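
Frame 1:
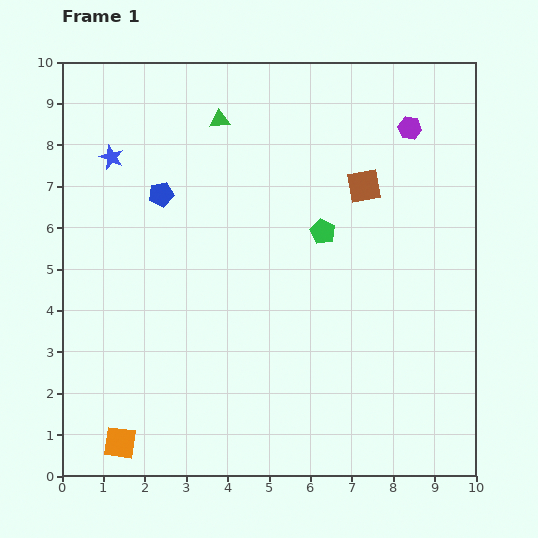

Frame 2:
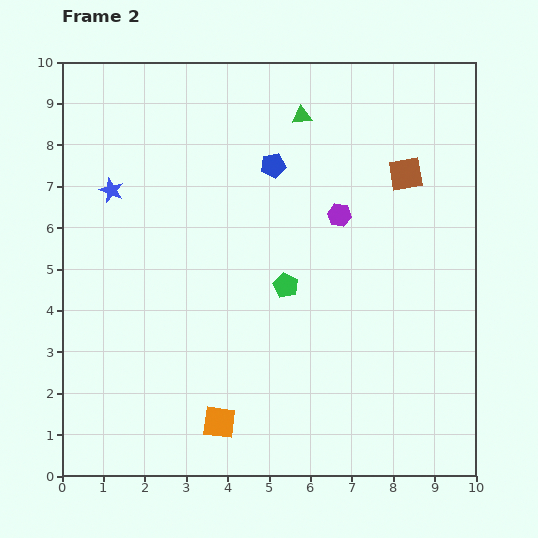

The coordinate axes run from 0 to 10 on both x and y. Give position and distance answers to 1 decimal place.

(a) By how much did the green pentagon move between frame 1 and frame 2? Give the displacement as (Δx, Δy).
(-0.9, -1.3)

The green pentagon was at (6.3, 5.9) in frame 1 and (5.4, 4.6) in frame 2.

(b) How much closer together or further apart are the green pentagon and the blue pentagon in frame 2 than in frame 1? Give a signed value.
-1.1

Distance in frame 1: 4.0. Distance in frame 2: 2.9.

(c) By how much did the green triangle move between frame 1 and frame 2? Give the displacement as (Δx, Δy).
(2.0, 0.1)

The green triangle was at (3.8, 8.6) in frame 1 and (5.8, 8.7) in frame 2.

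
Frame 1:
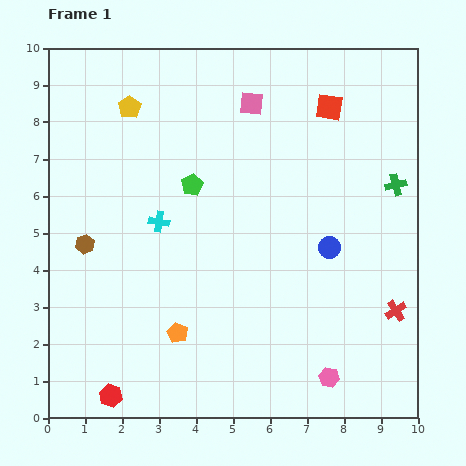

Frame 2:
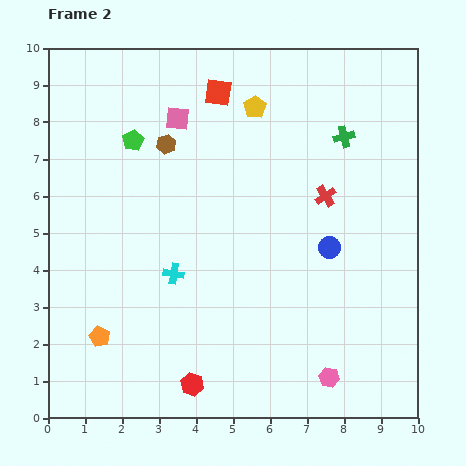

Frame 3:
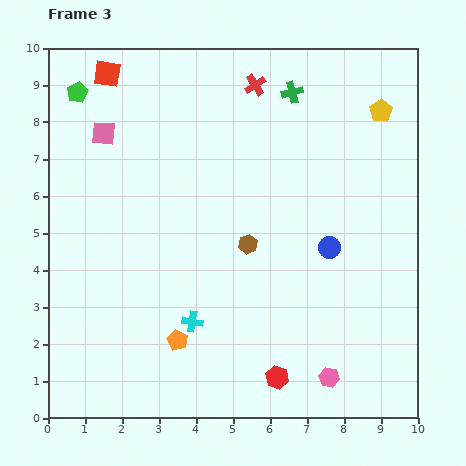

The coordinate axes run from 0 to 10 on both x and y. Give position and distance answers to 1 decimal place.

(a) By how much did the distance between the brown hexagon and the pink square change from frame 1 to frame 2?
-5.1

Distance in frame 1: 5.9. Distance in frame 2: 0.8.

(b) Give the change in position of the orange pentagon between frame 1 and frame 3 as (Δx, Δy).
(0.0, -0.2)

The orange pentagon was at (3.5, 2.3) in frame 1 and (3.5, 2.1) in frame 3.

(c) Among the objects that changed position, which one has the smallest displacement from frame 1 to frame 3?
the orange pentagon

(moved 0.2)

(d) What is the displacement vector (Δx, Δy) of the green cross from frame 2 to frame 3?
(-1.4, 1.2)

The green cross was at (8.0, 7.6) in frame 2 and (6.6, 8.8) in frame 3.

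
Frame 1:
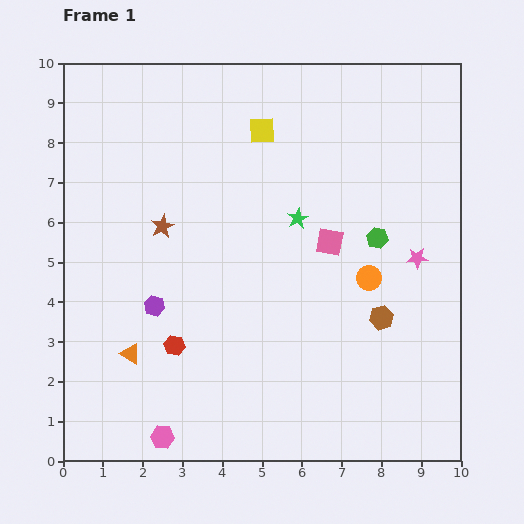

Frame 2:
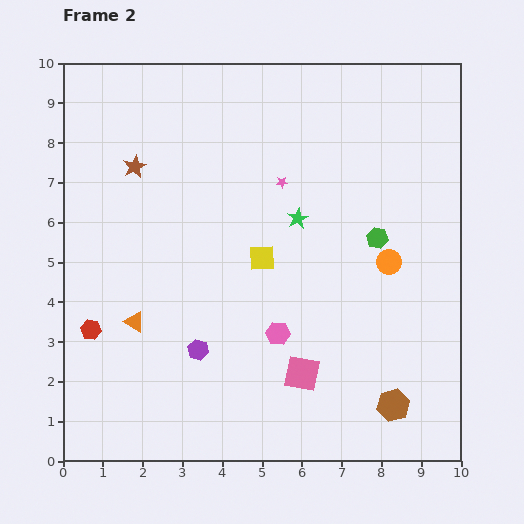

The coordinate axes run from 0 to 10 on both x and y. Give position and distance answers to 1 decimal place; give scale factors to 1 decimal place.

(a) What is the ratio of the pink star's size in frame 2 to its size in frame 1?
0.6×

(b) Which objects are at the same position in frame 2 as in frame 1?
the green star, the green hexagon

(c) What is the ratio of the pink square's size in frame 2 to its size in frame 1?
1.3×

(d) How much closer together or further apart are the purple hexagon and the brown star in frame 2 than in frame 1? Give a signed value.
+2.9

Distance in frame 1: 2.0. Distance in frame 2: 4.9.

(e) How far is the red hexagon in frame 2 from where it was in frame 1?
2.1

The red hexagon moved from (2.8, 2.9) to (0.7, 3.3), a distance of √(2.1² + 0.4²) ≈ 2.1.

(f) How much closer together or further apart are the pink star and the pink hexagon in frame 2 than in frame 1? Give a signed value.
-4.0

Distance in frame 1: 7.8. Distance in frame 2: 3.8.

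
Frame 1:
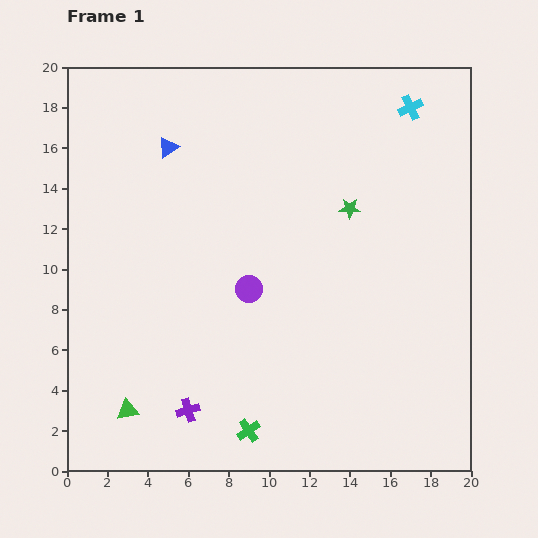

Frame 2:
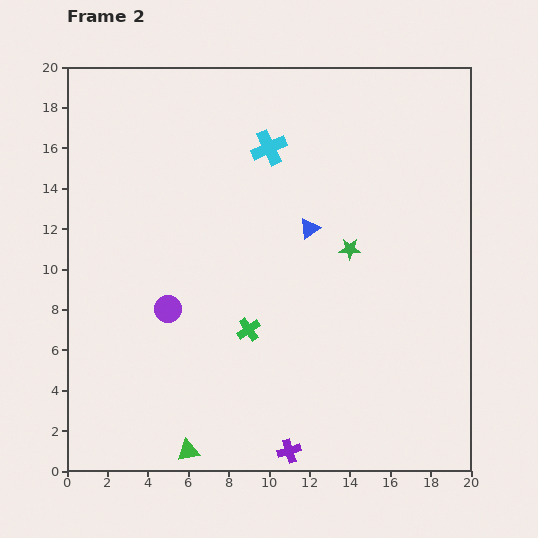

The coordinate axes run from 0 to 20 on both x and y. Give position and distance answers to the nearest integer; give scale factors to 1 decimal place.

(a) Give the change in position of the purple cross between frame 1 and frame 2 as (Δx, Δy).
(5, -2)

The purple cross was at (6, 3) in frame 1 and (11, 1) in frame 2.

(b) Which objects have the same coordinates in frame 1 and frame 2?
none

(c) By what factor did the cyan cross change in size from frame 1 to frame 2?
1.4×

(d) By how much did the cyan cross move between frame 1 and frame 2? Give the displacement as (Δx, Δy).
(-7, -2)

The cyan cross was at (17, 18) in frame 1 and (10, 16) in frame 2.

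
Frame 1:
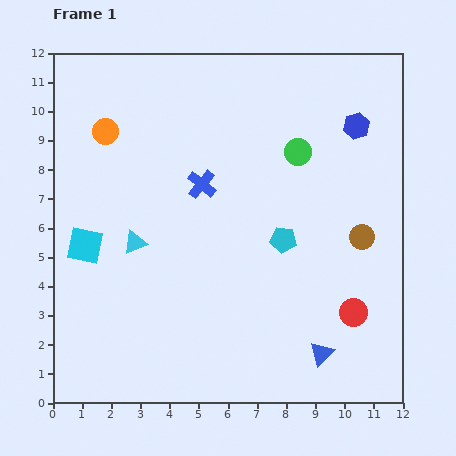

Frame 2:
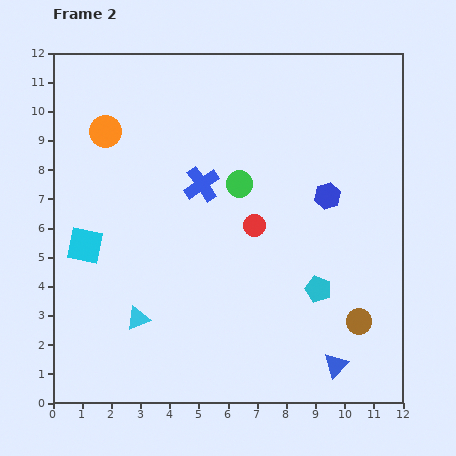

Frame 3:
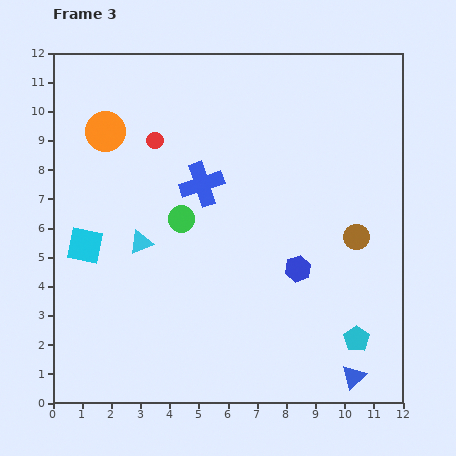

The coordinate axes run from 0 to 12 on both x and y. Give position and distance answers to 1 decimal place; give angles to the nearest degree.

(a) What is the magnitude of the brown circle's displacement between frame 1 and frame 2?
2.9

The brown circle moved from (10.6, 5.7) to (10.5, 2.8), a distance of √(0.1² + 2.9²) ≈ 2.9.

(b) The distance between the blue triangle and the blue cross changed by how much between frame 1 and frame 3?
+1.3

Distance in frame 1: 7.1. Distance in frame 3: 8.4.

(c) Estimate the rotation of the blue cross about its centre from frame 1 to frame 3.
33° clockwise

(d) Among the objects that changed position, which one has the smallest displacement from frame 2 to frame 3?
the blue triangle

(moved 0.7)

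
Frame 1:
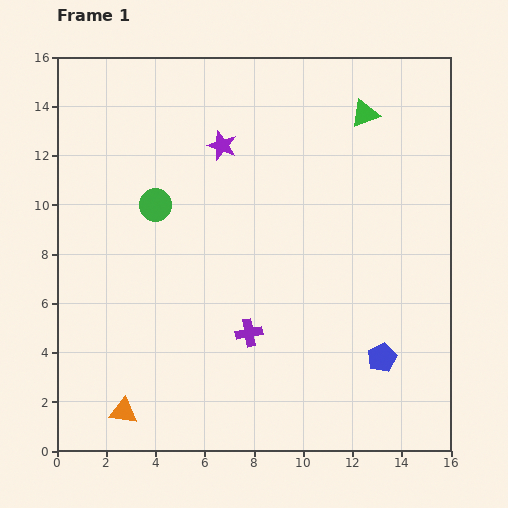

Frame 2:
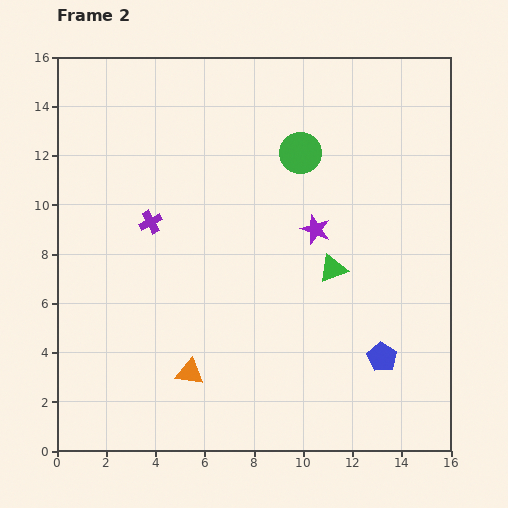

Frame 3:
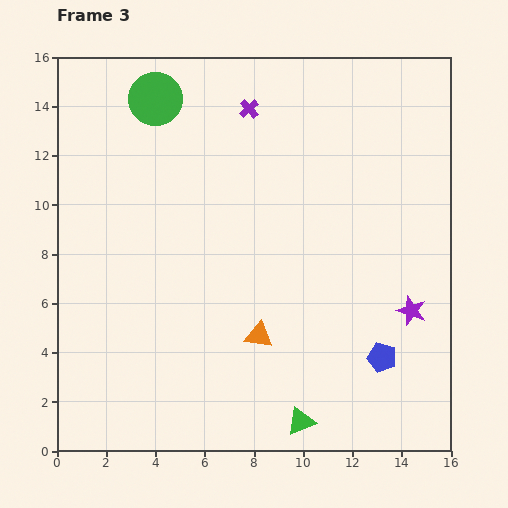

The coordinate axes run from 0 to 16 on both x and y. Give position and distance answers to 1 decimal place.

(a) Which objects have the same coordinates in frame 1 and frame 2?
the blue pentagon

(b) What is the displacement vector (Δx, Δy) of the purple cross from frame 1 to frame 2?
(-4.0, 4.5)

The purple cross was at (7.8, 4.8) in frame 1 and (3.8, 9.3) in frame 2.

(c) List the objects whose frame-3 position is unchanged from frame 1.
the blue pentagon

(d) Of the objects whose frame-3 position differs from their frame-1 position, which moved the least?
the green circle

(moved 4.3)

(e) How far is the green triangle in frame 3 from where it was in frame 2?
6.3

The green triangle moved from (11.2, 7.4) to (9.9, 1.2), a distance of √(1.3² + 6.2²) ≈ 6.3.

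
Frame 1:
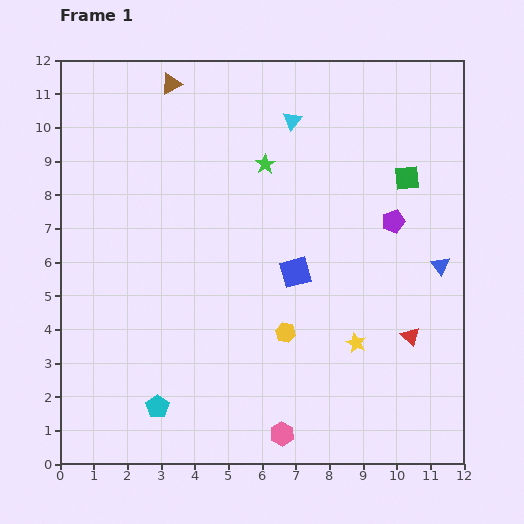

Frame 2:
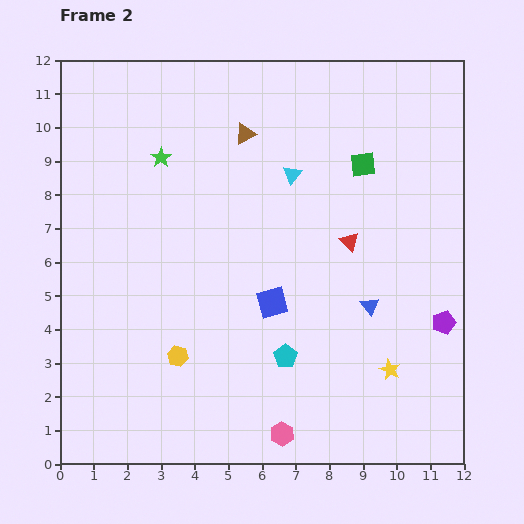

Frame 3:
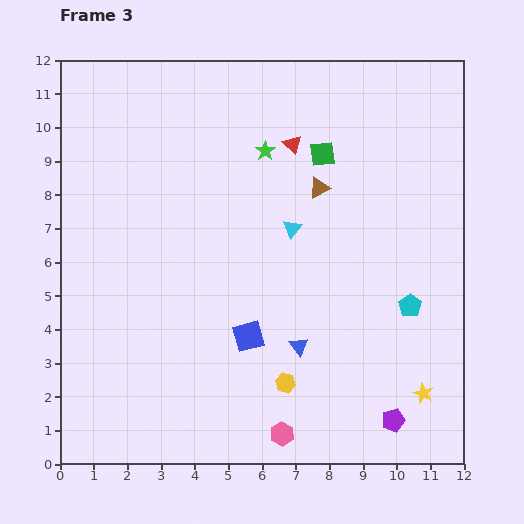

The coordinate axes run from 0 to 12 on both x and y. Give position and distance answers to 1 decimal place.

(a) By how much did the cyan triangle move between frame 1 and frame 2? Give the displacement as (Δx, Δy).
(0.0, -1.6)

The cyan triangle was at (6.9, 10.2) in frame 1 and (6.9, 8.6) in frame 2.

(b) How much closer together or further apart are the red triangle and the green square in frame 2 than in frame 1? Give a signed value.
-2.4

Distance in frame 1: 4.7. Distance in frame 2: 2.3.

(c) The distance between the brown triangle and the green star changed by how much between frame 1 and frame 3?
-1.8

Distance in frame 1: 3.7. Distance in frame 3: 1.9.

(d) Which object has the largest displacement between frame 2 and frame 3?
the cyan pentagon

(moved 4.0; next 3.4)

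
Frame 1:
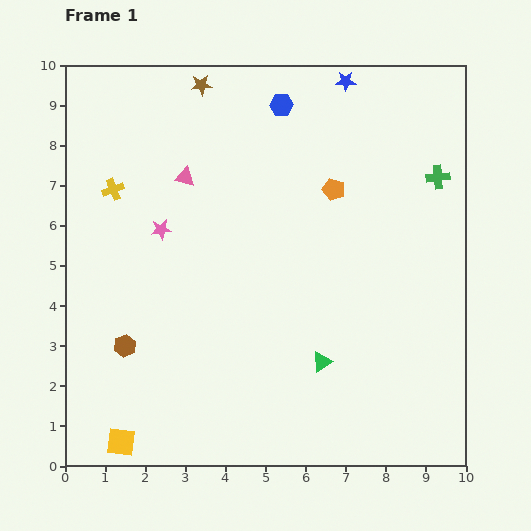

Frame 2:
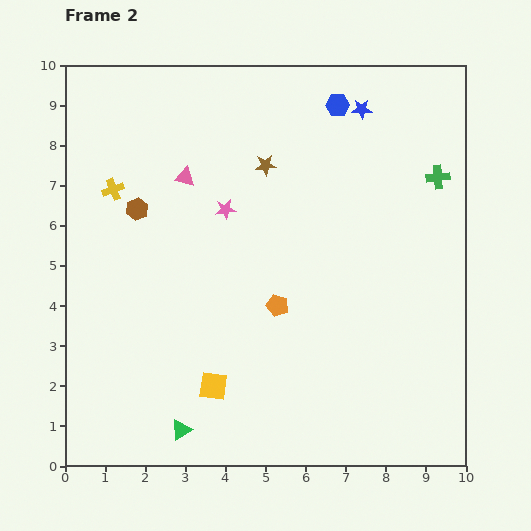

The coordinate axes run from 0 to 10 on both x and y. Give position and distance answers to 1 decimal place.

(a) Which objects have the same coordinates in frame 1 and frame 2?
the pink triangle, the yellow cross, the green cross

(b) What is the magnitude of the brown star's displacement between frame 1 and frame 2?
2.6

The brown star moved from (3.4, 9.5) to (5.0, 7.5), a distance of √(1.6² + 2.0²) ≈ 2.6.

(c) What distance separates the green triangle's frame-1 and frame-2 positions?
3.9

The green triangle moved from (6.4, 2.6) to (2.9, 0.9), a distance of √(3.5² + 1.7²) ≈ 3.9.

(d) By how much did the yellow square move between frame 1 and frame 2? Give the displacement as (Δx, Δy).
(2.3, 1.4)

The yellow square was at (1.4, 0.6) in frame 1 and (3.7, 2.0) in frame 2.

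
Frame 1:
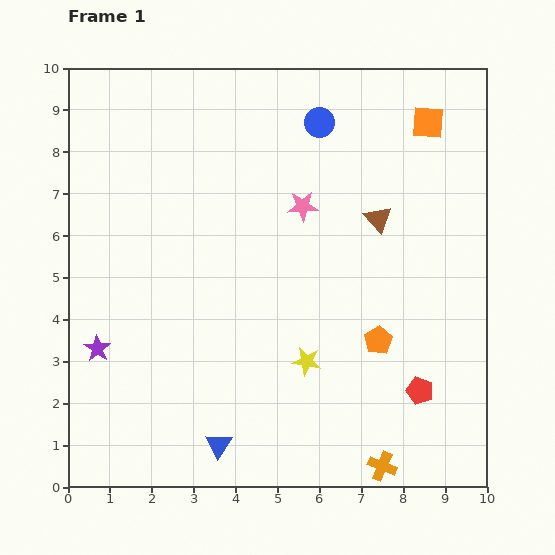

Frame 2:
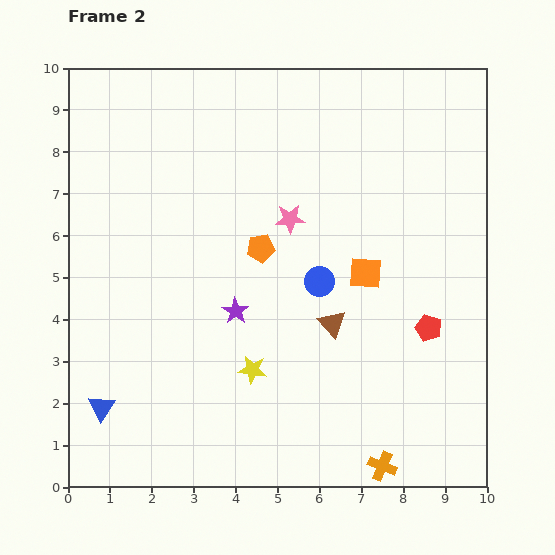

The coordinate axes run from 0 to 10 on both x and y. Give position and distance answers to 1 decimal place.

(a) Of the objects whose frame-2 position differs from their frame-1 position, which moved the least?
the pink star

(moved 0.4)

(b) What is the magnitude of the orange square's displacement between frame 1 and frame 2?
3.9

The orange square moved from (8.6, 8.7) to (7.1, 5.1), a distance of √(1.5² + 3.6²) ≈ 3.9.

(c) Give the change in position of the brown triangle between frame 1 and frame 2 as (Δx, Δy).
(-1.1, -2.5)

The brown triangle was at (7.4, 6.4) in frame 1 and (6.3, 3.9) in frame 2.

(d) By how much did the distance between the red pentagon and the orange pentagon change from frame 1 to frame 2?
+2.8

Distance in frame 1: 1.6. Distance in frame 2: 4.4.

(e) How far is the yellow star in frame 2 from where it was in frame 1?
1.3

The yellow star moved from (5.7, 3.0) to (4.4, 2.8), a distance of √(1.3² + 0.2²) ≈ 1.3.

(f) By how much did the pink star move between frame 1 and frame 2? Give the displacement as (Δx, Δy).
(-0.3, -0.3)

The pink star was at (5.6, 6.7) in frame 1 and (5.3, 6.4) in frame 2.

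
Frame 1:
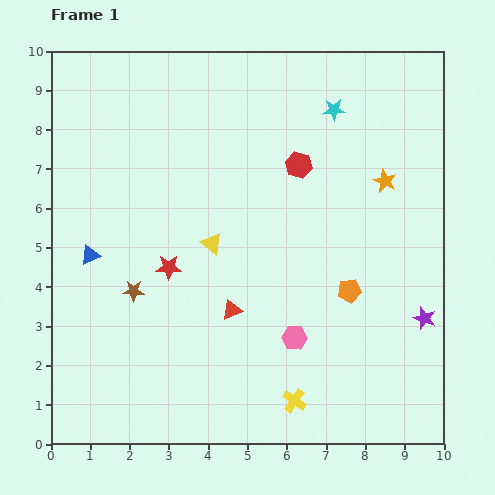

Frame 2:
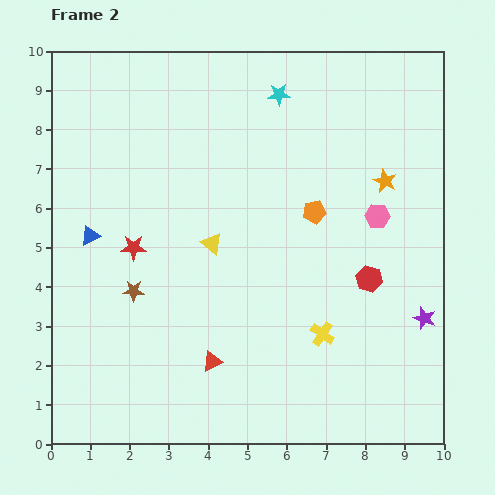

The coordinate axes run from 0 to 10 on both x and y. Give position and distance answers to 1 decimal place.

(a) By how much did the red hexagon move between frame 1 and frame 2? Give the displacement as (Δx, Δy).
(1.8, -2.9)

The red hexagon was at (6.3, 7.1) in frame 1 and (8.1, 4.2) in frame 2.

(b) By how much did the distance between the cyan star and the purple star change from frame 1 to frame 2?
+1.0

Distance in frame 1: 5.8. Distance in frame 2: 6.8.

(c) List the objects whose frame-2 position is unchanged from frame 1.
the purple star, the brown star, the orange star, the yellow triangle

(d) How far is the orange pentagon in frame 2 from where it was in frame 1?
2.2

The orange pentagon moved from (7.6, 3.9) to (6.7, 5.9), a distance of √(0.9² + 2.0²) ≈ 2.2.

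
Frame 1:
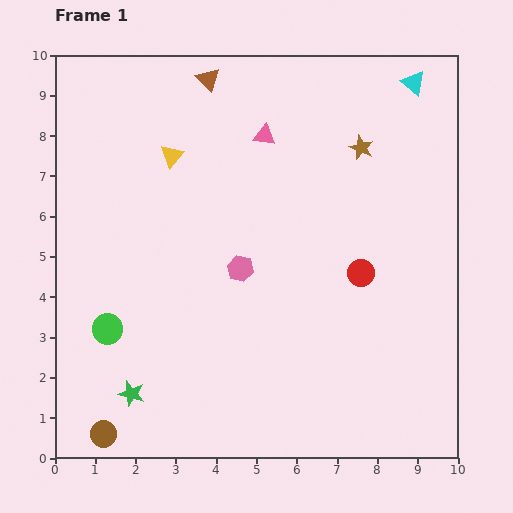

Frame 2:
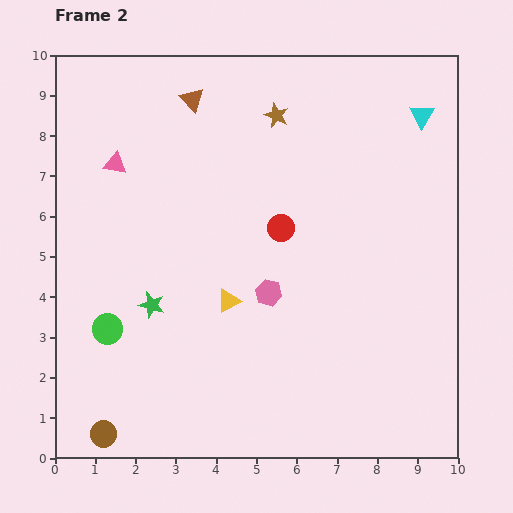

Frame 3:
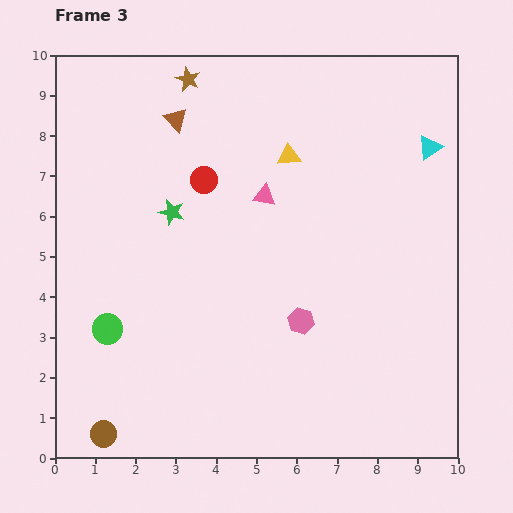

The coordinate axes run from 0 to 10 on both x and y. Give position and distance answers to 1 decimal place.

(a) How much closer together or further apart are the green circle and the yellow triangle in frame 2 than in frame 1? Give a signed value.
-1.5

Distance in frame 1: 4.6. Distance in frame 2: 3.1.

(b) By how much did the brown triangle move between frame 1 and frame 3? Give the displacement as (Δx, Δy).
(-0.8, -1.0)

The brown triangle was at (3.8, 9.4) in frame 1 and (3.0, 8.4) in frame 3.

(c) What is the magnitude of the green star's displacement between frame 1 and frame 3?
4.6

The green star moved from (1.9, 1.6) to (2.9, 6.1), a distance of √(1.0² + 4.5²) ≈ 4.6.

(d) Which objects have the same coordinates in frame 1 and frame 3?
the brown circle, the green circle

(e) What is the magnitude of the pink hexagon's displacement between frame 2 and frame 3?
1.1

The pink hexagon moved from (5.3, 4.1) to (6.1, 3.4), a distance of √(0.8² + 0.7²) ≈ 1.1.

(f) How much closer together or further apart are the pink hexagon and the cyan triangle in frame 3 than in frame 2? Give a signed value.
-0.4

Distance in frame 2: 5.8. Distance in frame 3: 5.4.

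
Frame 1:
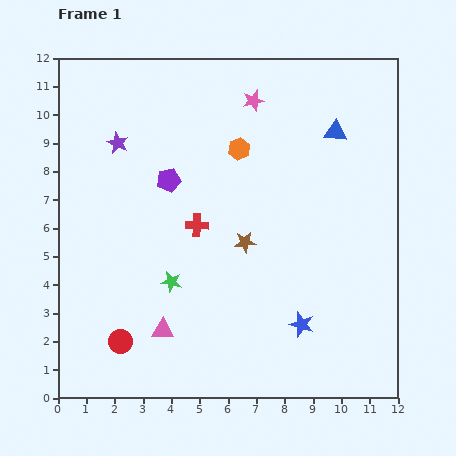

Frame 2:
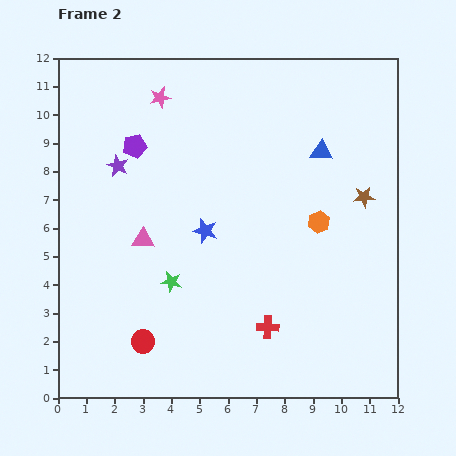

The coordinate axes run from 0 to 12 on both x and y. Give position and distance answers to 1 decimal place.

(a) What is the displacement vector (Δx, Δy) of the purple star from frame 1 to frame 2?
(0.0, -0.8)

The purple star was at (2.1, 9.0) in frame 1 and (2.1, 8.2) in frame 2.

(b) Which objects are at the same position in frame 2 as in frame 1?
the green star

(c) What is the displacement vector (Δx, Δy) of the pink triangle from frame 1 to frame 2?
(-0.7, 3.2)

The pink triangle was at (3.7, 2.4) in frame 1 and (3.0, 5.6) in frame 2.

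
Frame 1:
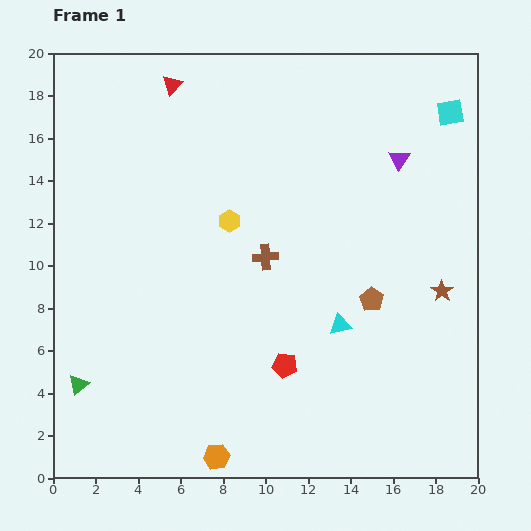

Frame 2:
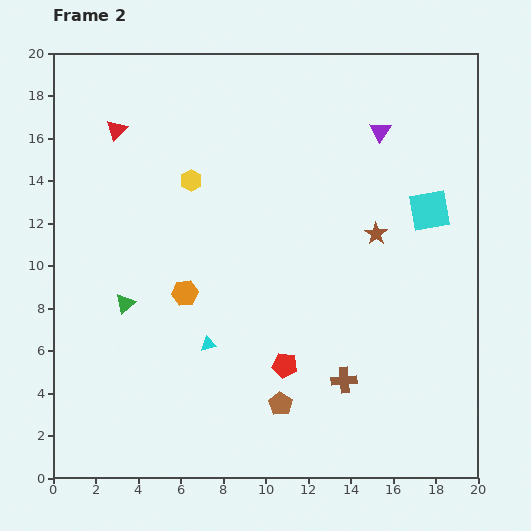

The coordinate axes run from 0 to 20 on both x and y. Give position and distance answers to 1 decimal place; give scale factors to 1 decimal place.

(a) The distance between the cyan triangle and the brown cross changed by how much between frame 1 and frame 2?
+1.9

Distance in frame 1: 4.7. Distance in frame 2: 6.6.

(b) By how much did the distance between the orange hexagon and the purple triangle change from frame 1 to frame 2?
-4.5

Distance in frame 1: 16.4. Distance in frame 2: 11.9.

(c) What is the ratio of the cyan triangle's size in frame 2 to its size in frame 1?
0.7×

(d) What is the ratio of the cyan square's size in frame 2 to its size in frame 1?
1.5×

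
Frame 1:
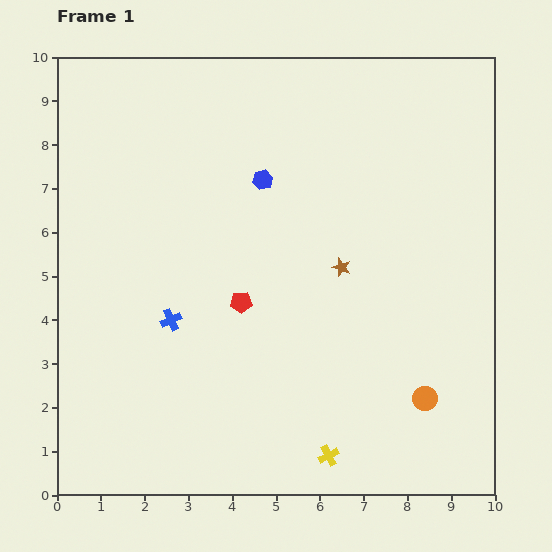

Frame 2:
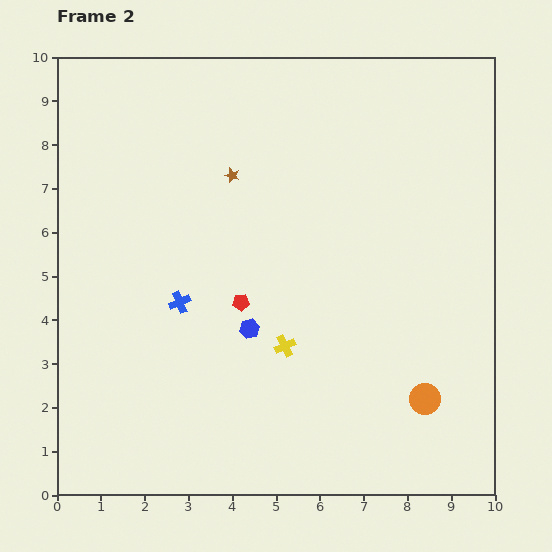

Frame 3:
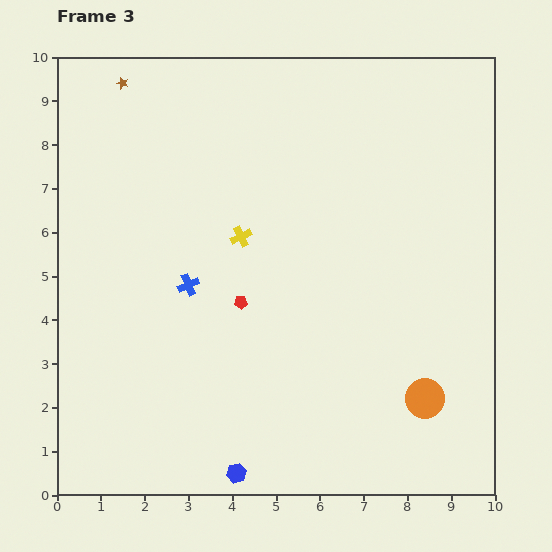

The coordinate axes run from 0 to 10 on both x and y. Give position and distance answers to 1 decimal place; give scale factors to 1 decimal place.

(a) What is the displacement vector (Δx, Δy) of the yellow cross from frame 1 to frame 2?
(-1.0, 2.5)

The yellow cross was at (6.2, 0.9) in frame 1 and (5.2, 3.4) in frame 2.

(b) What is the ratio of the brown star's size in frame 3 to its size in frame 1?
0.6×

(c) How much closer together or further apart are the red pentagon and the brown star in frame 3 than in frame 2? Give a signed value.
+2.8

Distance in frame 2: 2.9. Distance in frame 3: 5.7.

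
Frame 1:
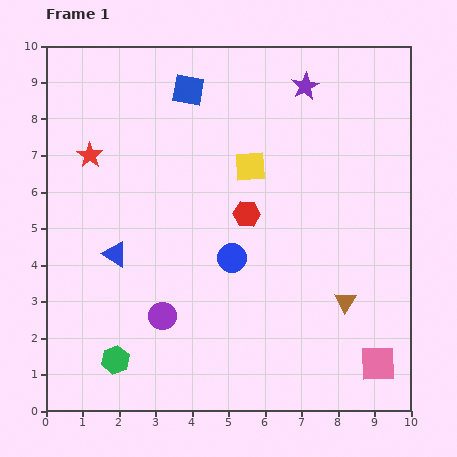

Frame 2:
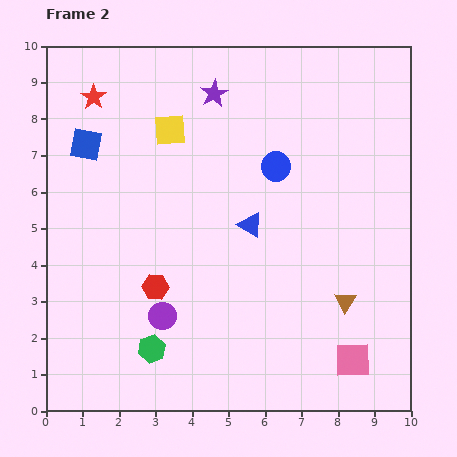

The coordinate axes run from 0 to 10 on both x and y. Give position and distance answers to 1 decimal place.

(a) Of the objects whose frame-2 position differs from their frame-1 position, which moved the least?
the pink square

(moved 0.7)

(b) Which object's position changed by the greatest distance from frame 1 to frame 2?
the blue triangle

(moved 3.8; next 3.2)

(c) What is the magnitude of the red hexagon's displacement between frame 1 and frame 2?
3.2

The red hexagon moved from (5.5, 5.4) to (3.0, 3.4), a distance of √(2.5² + 2.0²) ≈ 3.2.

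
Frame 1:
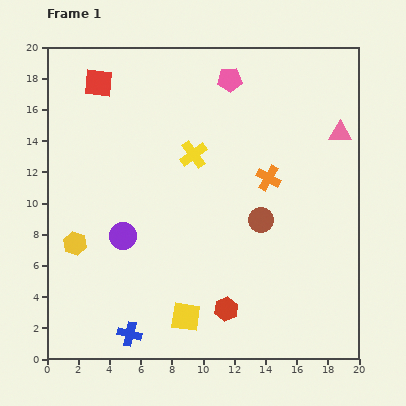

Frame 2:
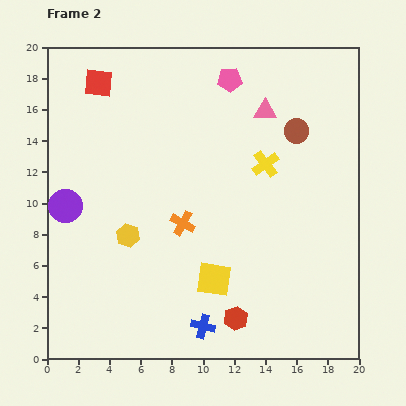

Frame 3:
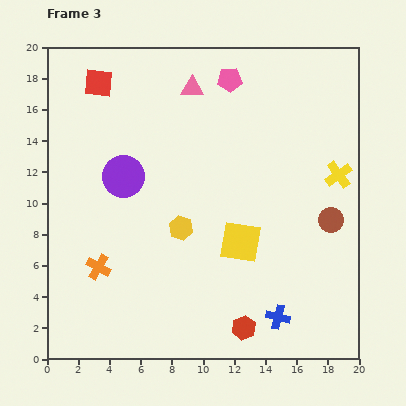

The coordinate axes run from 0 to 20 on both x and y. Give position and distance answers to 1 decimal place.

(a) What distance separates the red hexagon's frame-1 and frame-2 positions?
0.8

The red hexagon moved from (11.5, 3.2) to (12.1, 2.6), a distance of √(0.6² + 0.6²) ≈ 0.8.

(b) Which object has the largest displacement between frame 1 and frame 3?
the orange cross

(moved 12.3; next 9.9)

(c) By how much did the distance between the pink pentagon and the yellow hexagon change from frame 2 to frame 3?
-1.9

Distance in frame 2: 11.9. Distance in frame 3: 10.0.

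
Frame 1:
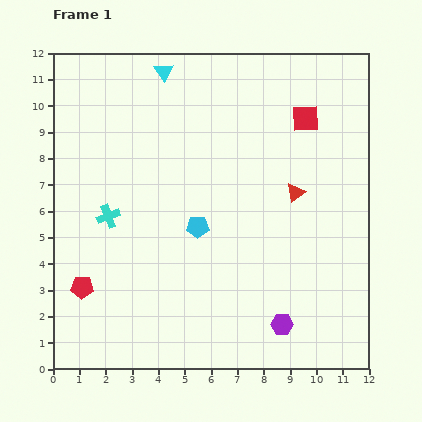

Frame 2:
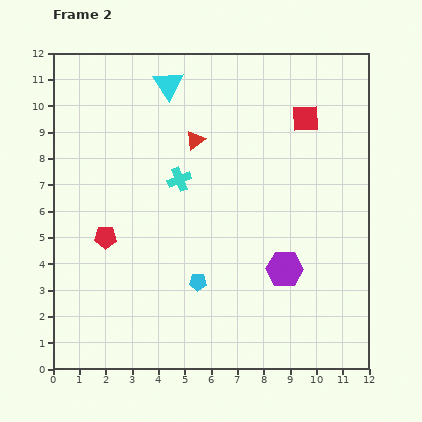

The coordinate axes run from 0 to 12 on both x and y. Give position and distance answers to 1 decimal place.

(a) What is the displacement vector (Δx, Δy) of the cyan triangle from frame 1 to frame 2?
(0.2, -0.5)

The cyan triangle was at (4.2, 11.3) in frame 1 and (4.4, 10.8) in frame 2.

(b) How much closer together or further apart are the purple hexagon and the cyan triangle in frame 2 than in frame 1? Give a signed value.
-2.3

Distance in frame 1: 10.6. Distance in frame 2: 8.3.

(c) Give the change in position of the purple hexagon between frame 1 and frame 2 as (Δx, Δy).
(0.1, 2.1)

The purple hexagon was at (8.7, 1.7) in frame 1 and (8.8, 3.8) in frame 2.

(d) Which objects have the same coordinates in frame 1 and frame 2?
the red square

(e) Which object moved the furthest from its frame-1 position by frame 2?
the red triangle

(moved 4.3; next 3.0)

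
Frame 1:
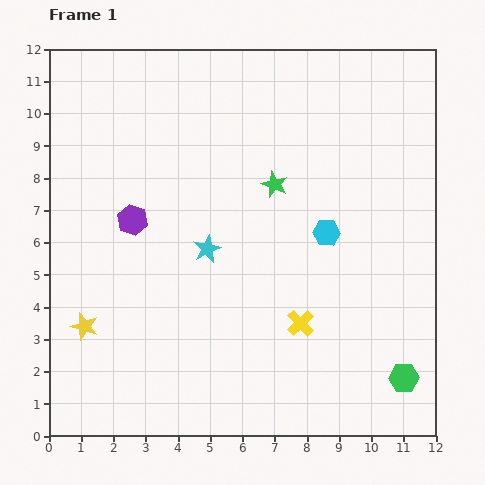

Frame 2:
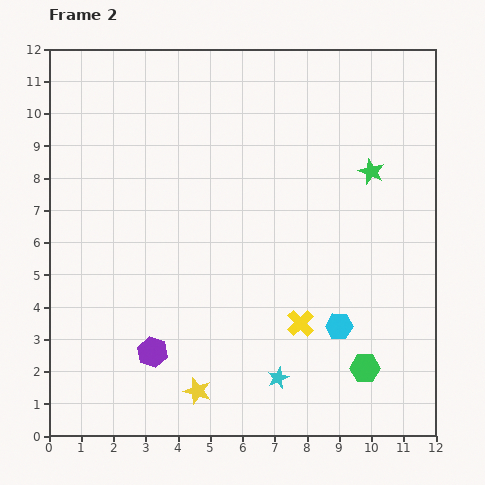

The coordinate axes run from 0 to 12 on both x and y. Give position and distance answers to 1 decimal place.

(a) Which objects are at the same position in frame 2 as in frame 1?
the yellow cross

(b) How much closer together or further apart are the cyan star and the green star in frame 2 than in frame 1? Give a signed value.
+4.1

Distance in frame 1: 2.9. Distance in frame 2: 7.0.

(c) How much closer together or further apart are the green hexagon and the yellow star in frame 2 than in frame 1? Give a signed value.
-4.8

Distance in frame 1: 10.0. Distance in frame 2: 5.2.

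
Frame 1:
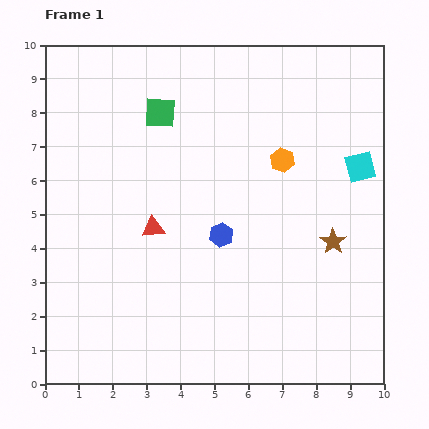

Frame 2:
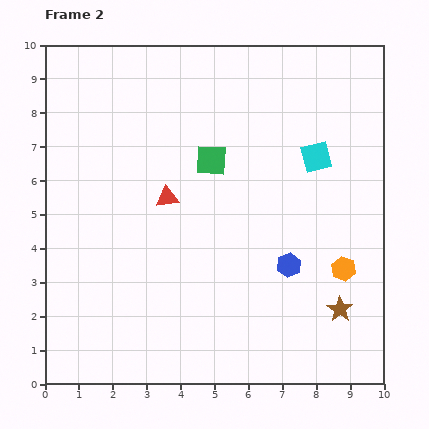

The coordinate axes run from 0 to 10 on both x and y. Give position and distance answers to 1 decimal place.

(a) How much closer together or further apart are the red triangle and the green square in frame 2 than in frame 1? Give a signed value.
-1.7

Distance in frame 1: 3.4. Distance in frame 2: 1.7.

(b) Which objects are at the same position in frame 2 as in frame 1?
none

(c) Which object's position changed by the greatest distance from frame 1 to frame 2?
the orange hexagon

(moved 3.7; next 2.2)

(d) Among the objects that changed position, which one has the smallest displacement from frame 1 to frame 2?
the red triangle

(moved 1.0)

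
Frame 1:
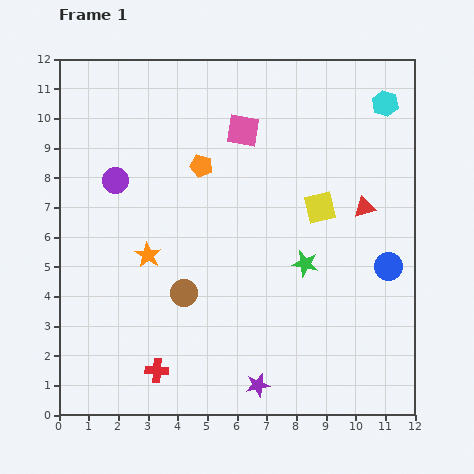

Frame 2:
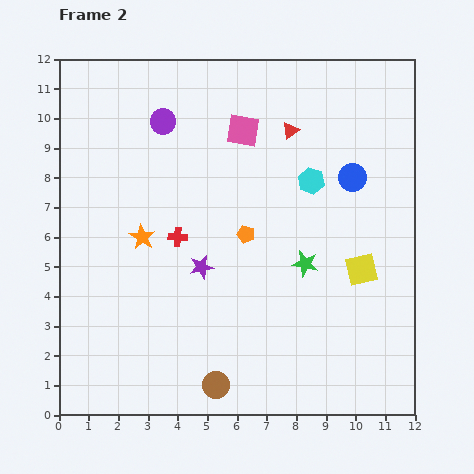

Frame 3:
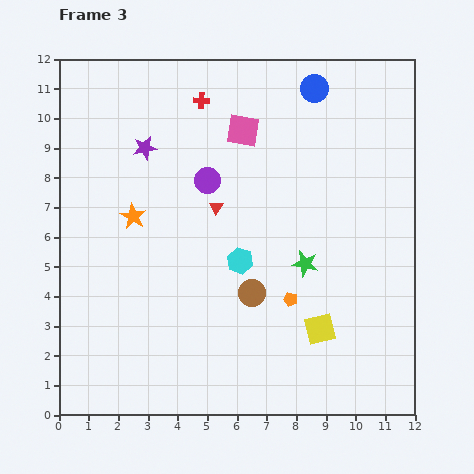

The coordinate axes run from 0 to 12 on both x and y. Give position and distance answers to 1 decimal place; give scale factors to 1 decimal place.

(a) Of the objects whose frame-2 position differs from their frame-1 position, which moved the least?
the orange star

(moved 0.6)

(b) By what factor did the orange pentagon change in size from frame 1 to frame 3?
0.6×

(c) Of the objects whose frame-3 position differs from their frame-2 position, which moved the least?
the orange star

(moved 0.8)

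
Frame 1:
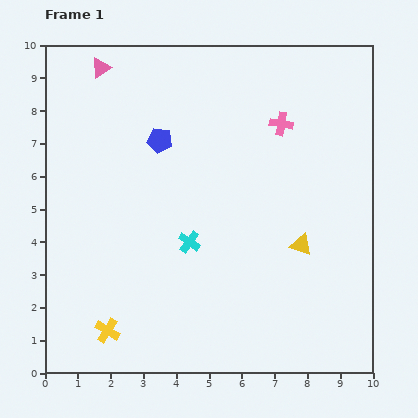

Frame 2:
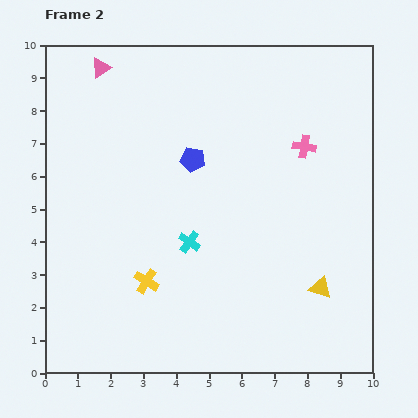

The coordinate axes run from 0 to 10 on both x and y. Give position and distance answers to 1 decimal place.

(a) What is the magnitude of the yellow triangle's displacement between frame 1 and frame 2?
1.4

The yellow triangle moved from (7.8, 3.9) to (8.4, 2.6), a distance of √(0.6² + 1.3²) ≈ 1.4.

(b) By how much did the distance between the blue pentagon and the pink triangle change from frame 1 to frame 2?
+1.2

Distance in frame 1: 2.8. Distance in frame 2: 4.0.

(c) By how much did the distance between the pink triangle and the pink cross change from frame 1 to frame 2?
+0.8

Distance in frame 1: 5.8. Distance in frame 2: 6.6.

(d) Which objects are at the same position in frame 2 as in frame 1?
the cyan cross, the pink triangle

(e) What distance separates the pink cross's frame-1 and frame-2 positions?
1.0

The pink cross moved from (7.2, 7.6) to (7.9, 6.9), a distance of √(0.7² + 0.7²) ≈ 1.0.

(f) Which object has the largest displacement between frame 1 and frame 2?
the yellow cross

(moved 1.9; next 1.4)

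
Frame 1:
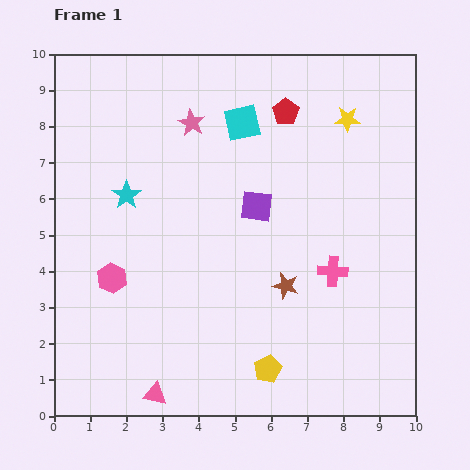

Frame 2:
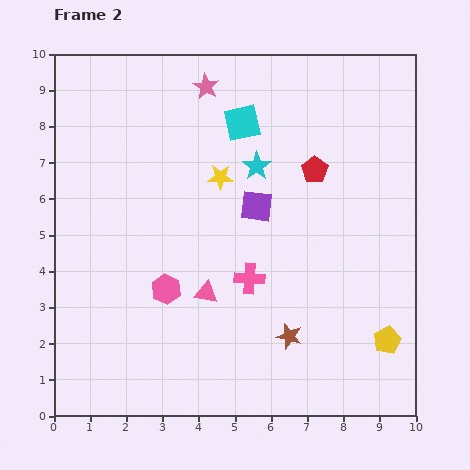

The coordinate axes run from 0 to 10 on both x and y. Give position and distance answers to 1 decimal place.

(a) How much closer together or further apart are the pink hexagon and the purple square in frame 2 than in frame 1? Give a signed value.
-1.1

Distance in frame 1: 4.5. Distance in frame 2: 3.4.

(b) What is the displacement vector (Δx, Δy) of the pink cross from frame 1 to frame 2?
(-2.3, -0.2)

The pink cross was at (7.7, 4.0) in frame 1 and (5.4, 3.8) in frame 2.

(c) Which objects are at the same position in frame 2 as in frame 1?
the cyan square, the purple square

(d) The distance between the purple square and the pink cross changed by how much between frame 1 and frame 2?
-0.8

Distance in frame 1: 2.8. Distance in frame 2: 2.0.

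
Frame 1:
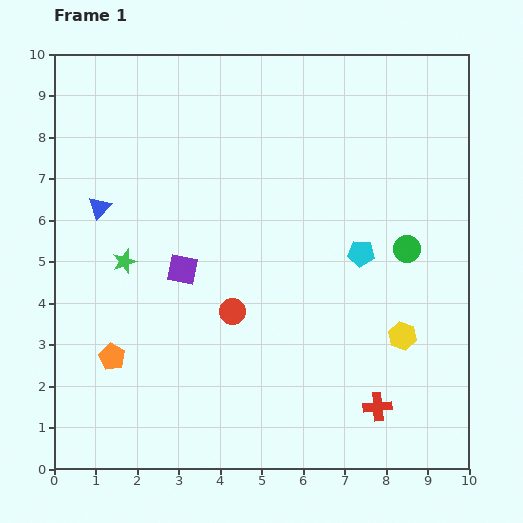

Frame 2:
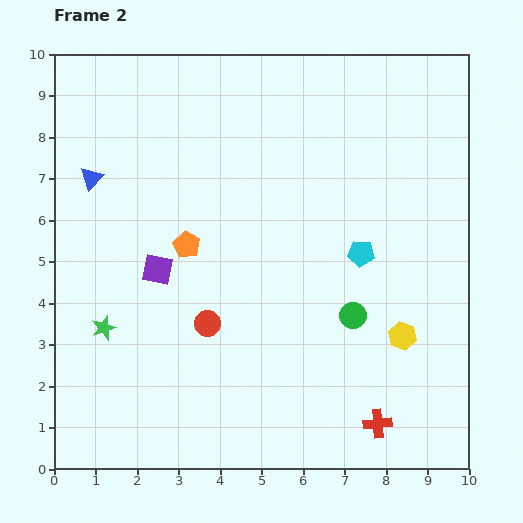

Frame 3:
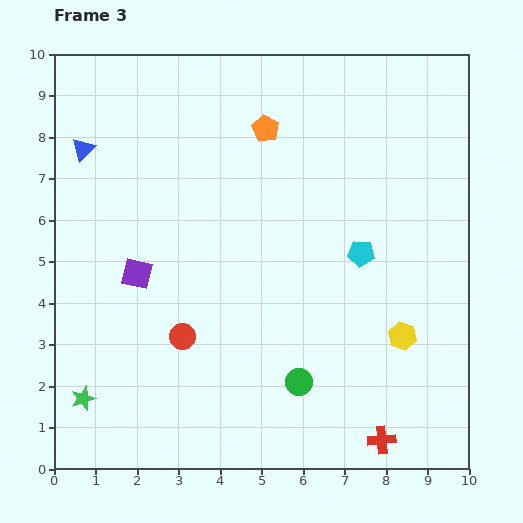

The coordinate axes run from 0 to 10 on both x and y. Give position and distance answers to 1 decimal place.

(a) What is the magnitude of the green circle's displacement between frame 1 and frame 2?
2.1

The green circle moved from (8.5, 5.3) to (7.2, 3.7), a distance of √(1.3² + 1.6²) ≈ 2.1.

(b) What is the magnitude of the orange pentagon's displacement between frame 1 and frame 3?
6.6

The orange pentagon moved from (1.4, 2.7) to (5.1, 8.2), a distance of √(3.7² + 5.5²) ≈ 6.6.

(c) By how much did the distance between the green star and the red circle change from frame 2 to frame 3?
+0.3

Distance in frame 2: 2.5. Distance in frame 3: 2.8.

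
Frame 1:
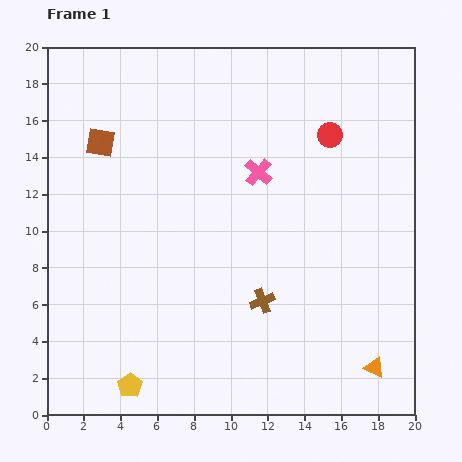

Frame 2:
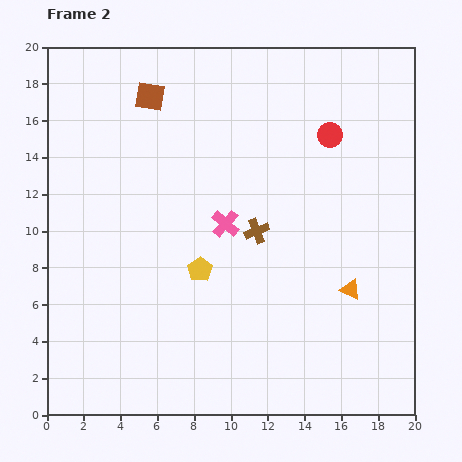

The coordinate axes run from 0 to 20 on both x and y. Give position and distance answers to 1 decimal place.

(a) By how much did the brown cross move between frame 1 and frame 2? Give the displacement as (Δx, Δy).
(-0.3, 3.8)

The brown cross was at (11.7, 6.2) in frame 1 and (11.4, 10.0) in frame 2.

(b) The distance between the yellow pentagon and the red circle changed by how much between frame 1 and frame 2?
-7.2

Distance in frame 1: 17.4. Distance in frame 2: 10.2.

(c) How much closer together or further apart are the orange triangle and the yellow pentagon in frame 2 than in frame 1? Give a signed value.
-5.0

Distance in frame 1: 13.3. Distance in frame 2: 8.3.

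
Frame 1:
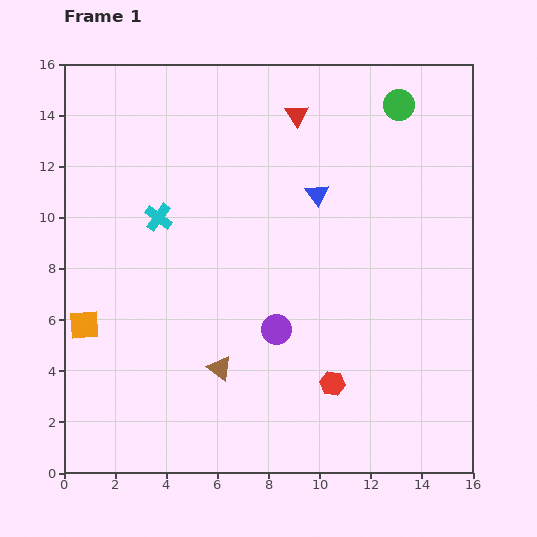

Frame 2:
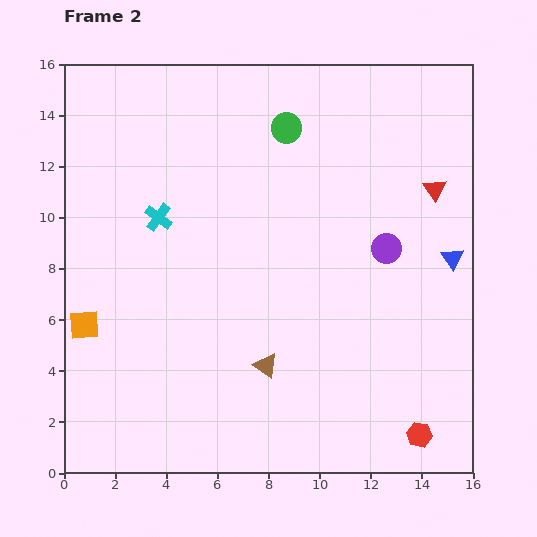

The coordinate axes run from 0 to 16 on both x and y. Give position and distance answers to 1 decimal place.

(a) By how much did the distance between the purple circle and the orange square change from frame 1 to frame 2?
+4.7

Distance in frame 1: 7.5. Distance in frame 2: 12.2.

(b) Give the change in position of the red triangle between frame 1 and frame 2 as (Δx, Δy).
(5.4, -2.9)

The red triangle was at (9.1, 14.0) in frame 1 and (14.5, 11.1) in frame 2.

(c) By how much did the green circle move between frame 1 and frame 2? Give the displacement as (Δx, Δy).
(-4.4, -0.9)

The green circle was at (13.1, 14.4) in frame 1 and (8.7, 13.5) in frame 2.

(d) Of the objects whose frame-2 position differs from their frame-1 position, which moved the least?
the brown triangle

(moved 1.8)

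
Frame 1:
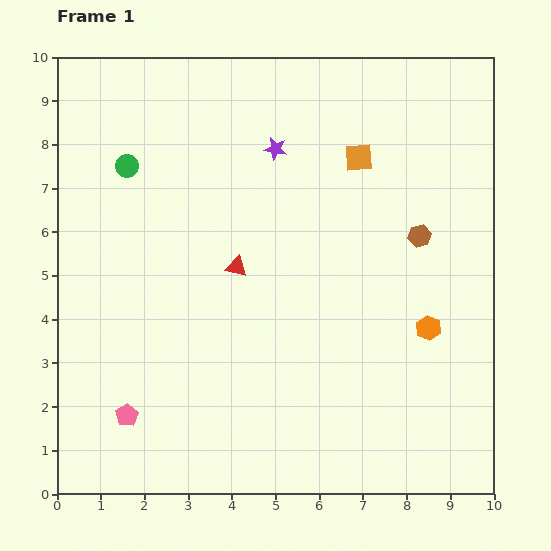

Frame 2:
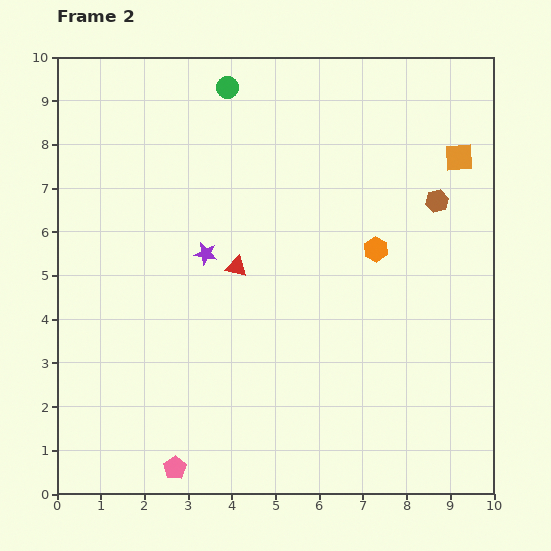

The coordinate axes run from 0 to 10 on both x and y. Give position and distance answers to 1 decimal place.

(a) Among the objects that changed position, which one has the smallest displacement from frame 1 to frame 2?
the brown hexagon

(moved 0.9)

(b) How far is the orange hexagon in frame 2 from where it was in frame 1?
2.2

The orange hexagon moved from (8.5, 3.8) to (7.3, 5.6), a distance of √(1.2² + 1.8²) ≈ 2.2.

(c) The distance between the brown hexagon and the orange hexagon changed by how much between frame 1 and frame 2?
-0.3

Distance in frame 1: 2.1. Distance in frame 2: 1.8.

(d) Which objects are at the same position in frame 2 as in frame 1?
the red triangle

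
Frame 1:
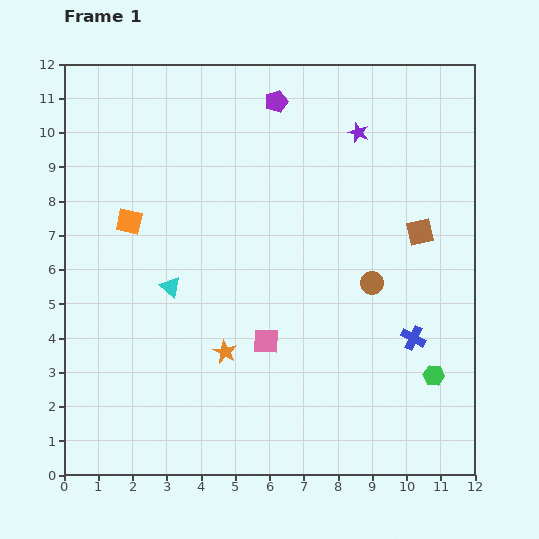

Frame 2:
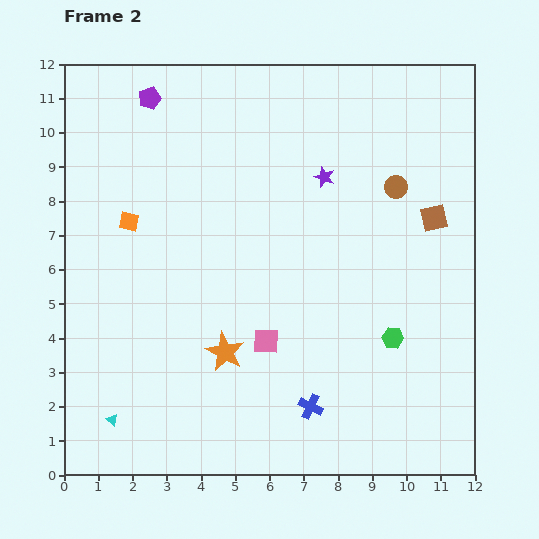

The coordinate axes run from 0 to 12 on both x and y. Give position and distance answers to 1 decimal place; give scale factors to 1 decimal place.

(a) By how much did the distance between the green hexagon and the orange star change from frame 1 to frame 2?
-1.2

Distance in frame 1: 6.1. Distance in frame 2: 4.9.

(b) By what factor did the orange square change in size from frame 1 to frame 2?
0.8×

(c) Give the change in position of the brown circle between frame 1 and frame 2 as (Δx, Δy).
(0.7, 2.8)

The brown circle was at (9.0, 5.6) in frame 1 and (9.7, 8.4) in frame 2.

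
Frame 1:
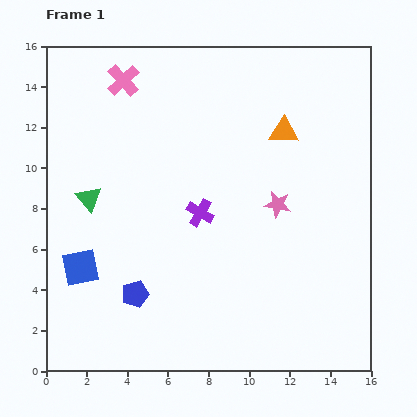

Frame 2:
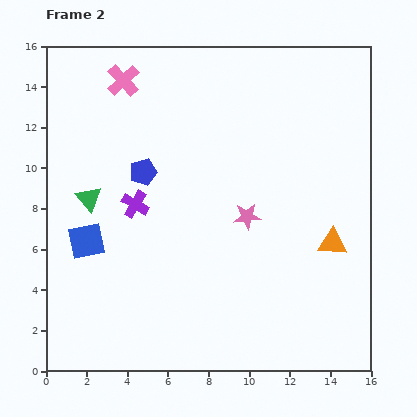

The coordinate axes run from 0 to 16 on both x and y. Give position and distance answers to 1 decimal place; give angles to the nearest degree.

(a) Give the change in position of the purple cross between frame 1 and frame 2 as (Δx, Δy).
(-3.2, 0.4)

The purple cross was at (7.6, 7.8) in frame 1 and (4.4, 8.2) in frame 2.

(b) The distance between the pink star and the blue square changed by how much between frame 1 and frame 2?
-2.2

Distance in frame 1: 10.2. Distance in frame 2: 8.0.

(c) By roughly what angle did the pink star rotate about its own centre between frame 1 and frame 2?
15° counter-clockwise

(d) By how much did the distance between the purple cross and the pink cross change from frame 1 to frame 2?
-1.4

Distance in frame 1: 7.5. Distance in frame 2: 6.1.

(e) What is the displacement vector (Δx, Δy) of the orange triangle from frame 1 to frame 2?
(2.4, -5.5)

The orange triangle was at (11.7, 11.8) in frame 1 and (14.1, 6.3) in frame 2.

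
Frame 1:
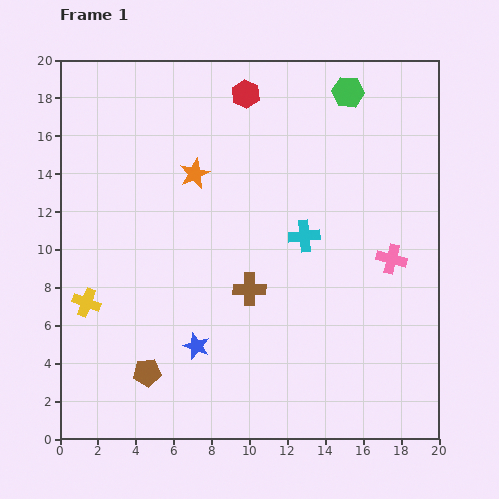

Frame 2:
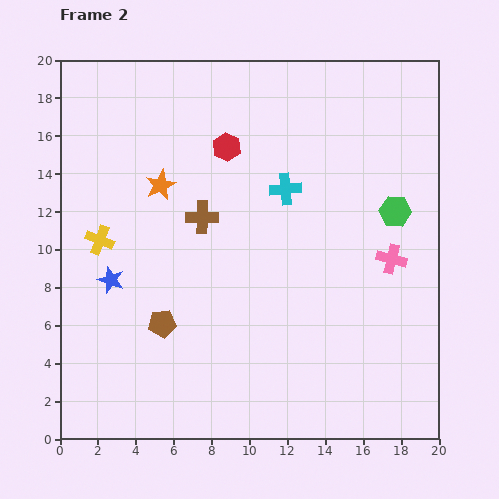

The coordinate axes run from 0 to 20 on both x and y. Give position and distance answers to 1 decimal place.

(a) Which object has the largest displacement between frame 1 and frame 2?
the green hexagon

(moved 6.8; next 5.7)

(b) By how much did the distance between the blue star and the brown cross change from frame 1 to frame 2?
+1.7

Distance in frame 1: 4.1. Distance in frame 2: 5.8.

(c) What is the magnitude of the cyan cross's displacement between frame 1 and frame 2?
2.7

The cyan cross moved from (12.9, 10.7) to (11.9, 13.2), a distance of √(1.0² + 2.5²) ≈ 2.7.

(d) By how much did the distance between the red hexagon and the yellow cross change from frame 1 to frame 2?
-5.5

Distance in frame 1: 13.8. Distance in frame 2: 8.3.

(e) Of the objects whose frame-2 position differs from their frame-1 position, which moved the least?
the orange star

(moved 1.9)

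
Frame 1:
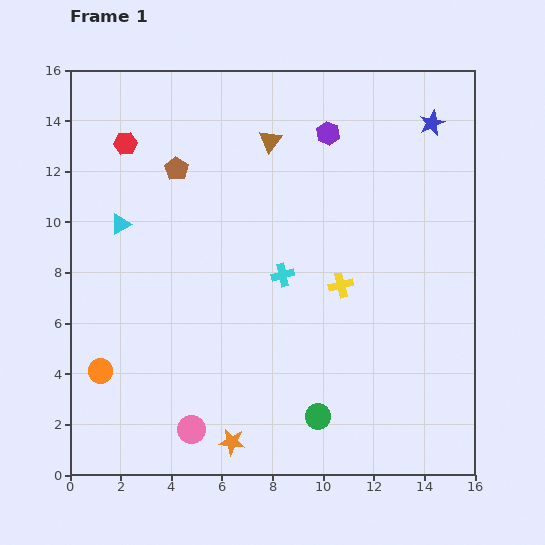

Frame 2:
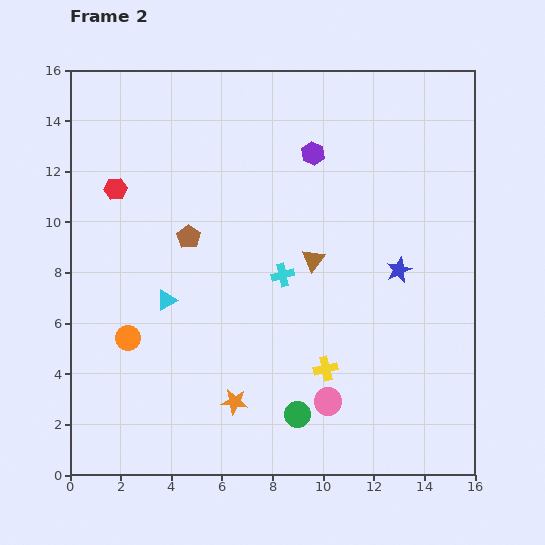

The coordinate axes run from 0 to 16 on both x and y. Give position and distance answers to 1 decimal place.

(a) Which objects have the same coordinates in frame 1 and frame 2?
the cyan cross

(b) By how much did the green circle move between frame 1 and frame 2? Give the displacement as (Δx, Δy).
(-0.8, 0.1)

The green circle was at (9.8, 2.3) in frame 1 and (9.0, 2.4) in frame 2.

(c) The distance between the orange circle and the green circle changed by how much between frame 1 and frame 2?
-1.5

Distance in frame 1: 8.8. Distance in frame 2: 7.3.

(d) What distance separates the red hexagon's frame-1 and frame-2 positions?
1.8

The red hexagon moved from (2.2, 13.1) to (1.8, 11.3), a distance of √(0.4² + 1.8²) ≈ 1.8.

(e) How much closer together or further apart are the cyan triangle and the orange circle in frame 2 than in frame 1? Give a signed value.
-3.8

Distance in frame 1: 5.9. Distance in frame 2: 2.1.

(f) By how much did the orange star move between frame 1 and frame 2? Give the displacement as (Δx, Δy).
(0.1, 1.6)

The orange star was at (6.4, 1.3) in frame 1 and (6.5, 2.9) in frame 2.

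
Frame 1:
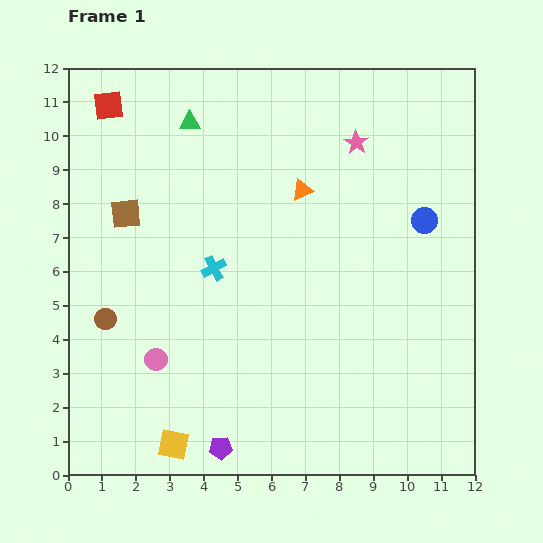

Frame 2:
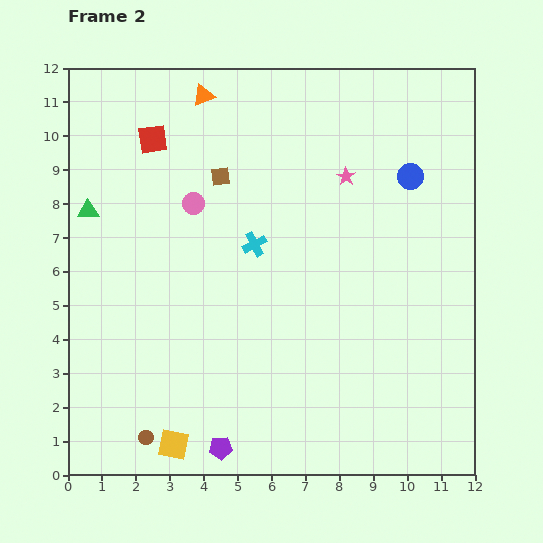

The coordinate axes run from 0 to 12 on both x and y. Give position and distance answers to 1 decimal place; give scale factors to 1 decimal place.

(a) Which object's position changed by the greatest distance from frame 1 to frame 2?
the pink circle

(moved 4.7; next 4.0)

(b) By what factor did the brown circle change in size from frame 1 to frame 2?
0.7×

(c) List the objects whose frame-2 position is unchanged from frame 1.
the yellow square, the purple pentagon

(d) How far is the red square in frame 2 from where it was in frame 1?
1.6

The red square moved from (1.2, 10.9) to (2.5, 9.9), a distance of √(1.3² + 1.0²) ≈ 1.6.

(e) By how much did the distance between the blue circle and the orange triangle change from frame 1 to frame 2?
+2.9

Distance in frame 1: 3.7. Distance in frame 2: 6.6.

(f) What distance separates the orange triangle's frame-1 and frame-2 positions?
4.0

The orange triangle moved from (6.9, 8.4) to (4.0, 11.2), a distance of √(2.9² + 2.8²) ≈ 4.0.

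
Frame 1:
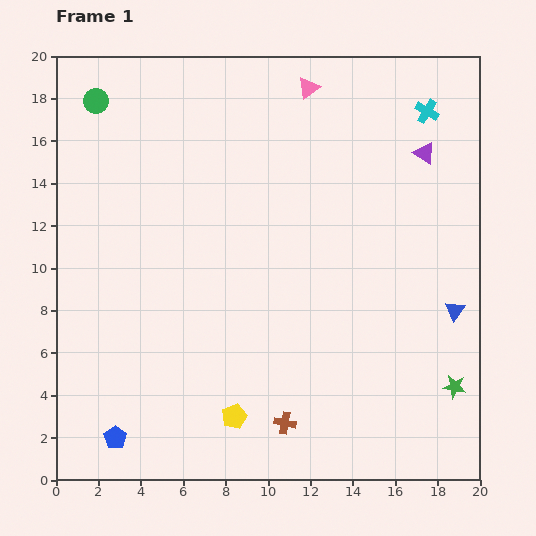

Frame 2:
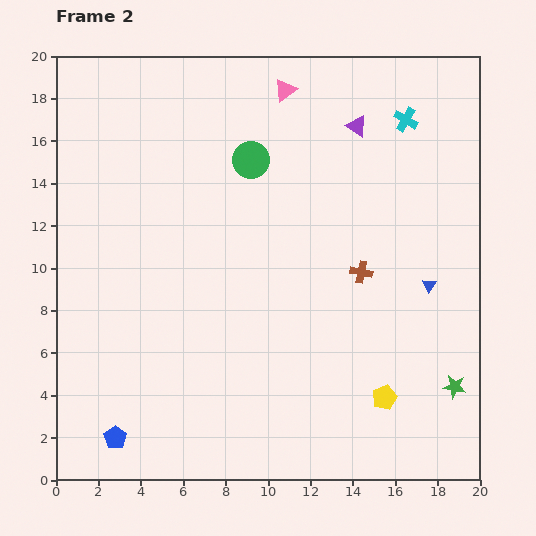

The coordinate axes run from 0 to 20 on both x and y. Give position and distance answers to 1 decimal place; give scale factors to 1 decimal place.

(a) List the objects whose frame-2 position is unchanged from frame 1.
the green star, the blue pentagon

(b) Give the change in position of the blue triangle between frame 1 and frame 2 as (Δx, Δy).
(-1.2, 1.2)

The blue triangle was at (18.8, 8.0) in frame 1 and (17.6, 9.2) in frame 2.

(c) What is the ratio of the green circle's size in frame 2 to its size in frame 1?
1.5×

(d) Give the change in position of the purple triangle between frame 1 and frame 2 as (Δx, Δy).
(-3.2, 1.3)

The purple triangle was at (17.4, 15.4) in frame 1 and (14.2, 16.7) in frame 2.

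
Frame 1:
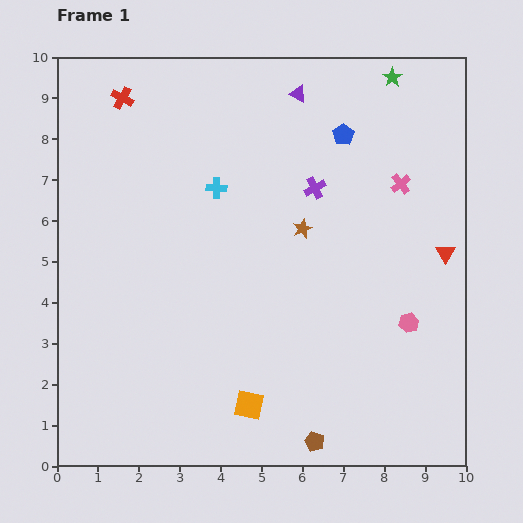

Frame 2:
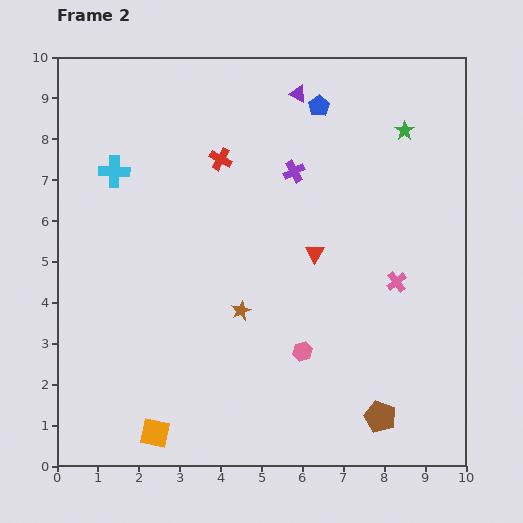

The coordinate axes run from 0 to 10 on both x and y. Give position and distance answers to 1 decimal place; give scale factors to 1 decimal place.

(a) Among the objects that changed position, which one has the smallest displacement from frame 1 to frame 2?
the purple cross

(moved 0.6)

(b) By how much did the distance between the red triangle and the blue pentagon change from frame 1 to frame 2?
-0.2

Distance in frame 1: 3.8. Distance in frame 2: 3.6.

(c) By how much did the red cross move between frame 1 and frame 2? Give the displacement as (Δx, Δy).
(2.4, -1.5)

The red cross was at (1.6, 9.0) in frame 1 and (4.0, 7.5) in frame 2.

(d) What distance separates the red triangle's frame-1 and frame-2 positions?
3.2

The red triangle moved from (9.5, 5.2) to (6.3, 5.2), a distance of √(3.2² + 0.0²) ≈ 3.2.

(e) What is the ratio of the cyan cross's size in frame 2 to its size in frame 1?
1.5×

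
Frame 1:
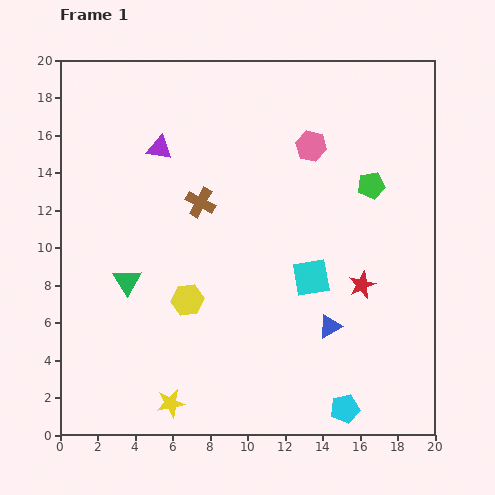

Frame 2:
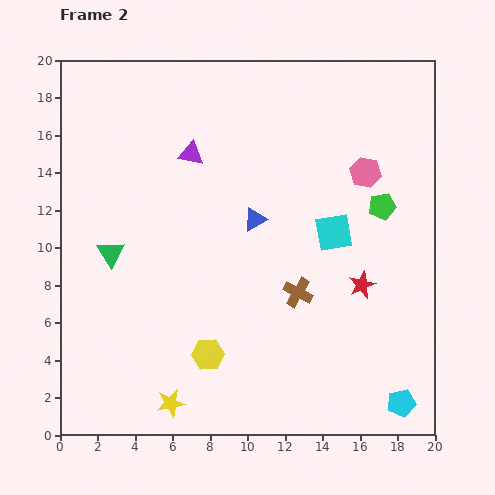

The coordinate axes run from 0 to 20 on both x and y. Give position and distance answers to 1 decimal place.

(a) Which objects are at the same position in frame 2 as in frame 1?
the yellow star, the red star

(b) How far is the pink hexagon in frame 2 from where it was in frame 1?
3.2

The pink hexagon moved from (13.4, 15.4) to (16.3, 14.0), a distance of √(2.9² + 1.4²) ≈ 3.2.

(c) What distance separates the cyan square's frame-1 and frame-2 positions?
2.7

The cyan square moved from (13.4, 8.4) to (14.6, 10.8), a distance of √(1.2² + 2.4²) ≈ 2.7.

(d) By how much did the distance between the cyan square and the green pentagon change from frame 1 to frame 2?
-2.9

Distance in frame 1: 5.9. Distance in frame 2: 3.0.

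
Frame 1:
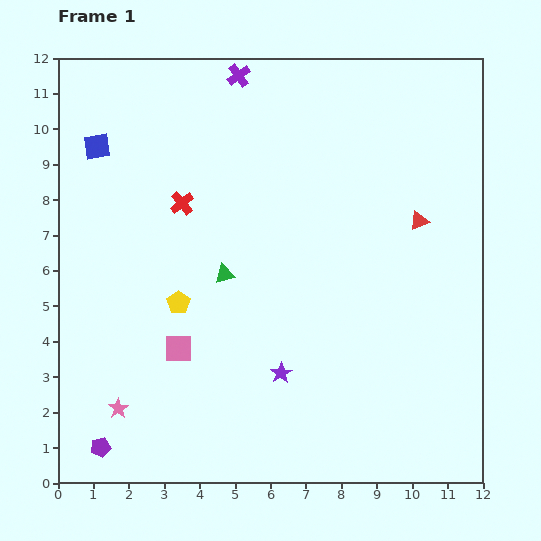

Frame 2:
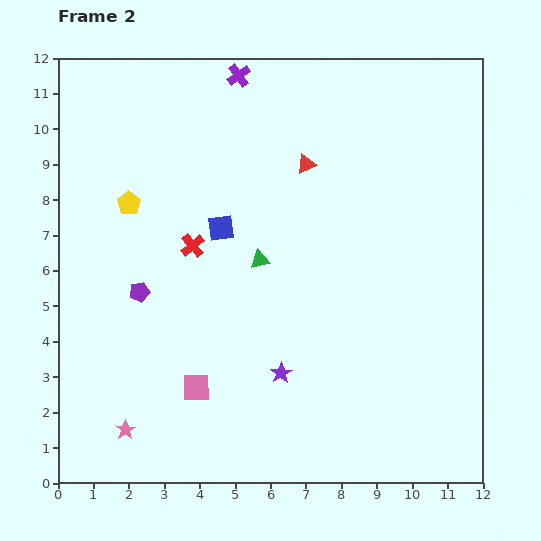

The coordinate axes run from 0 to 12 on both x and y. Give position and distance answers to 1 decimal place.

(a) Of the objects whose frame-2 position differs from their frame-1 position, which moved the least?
the pink star

(moved 0.6)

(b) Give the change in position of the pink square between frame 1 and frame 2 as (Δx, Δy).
(0.5, -1.1)

The pink square was at (3.4, 3.8) in frame 1 and (3.9, 2.7) in frame 2.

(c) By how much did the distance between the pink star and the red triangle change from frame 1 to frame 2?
-0.9

Distance in frame 1: 10.0. Distance in frame 2: 9.1.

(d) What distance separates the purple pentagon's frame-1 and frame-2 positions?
4.5

The purple pentagon moved from (1.2, 1.0) to (2.3, 5.4), a distance of √(1.1² + 4.4²) ≈ 4.5.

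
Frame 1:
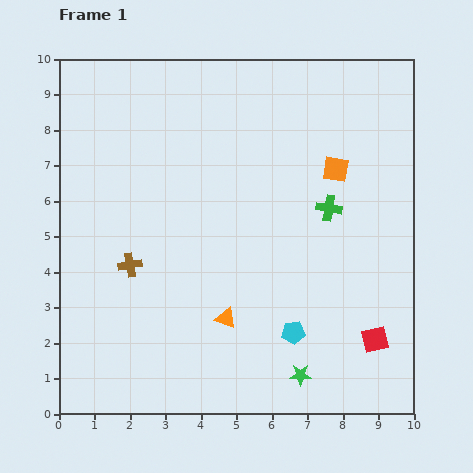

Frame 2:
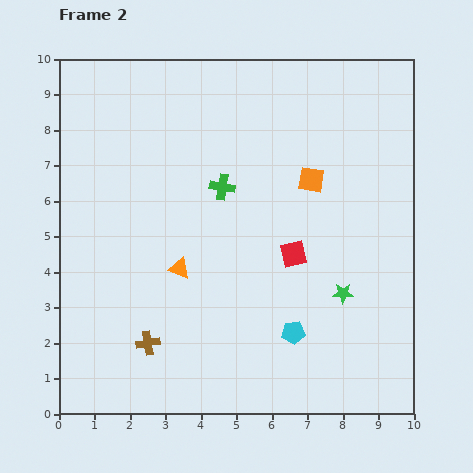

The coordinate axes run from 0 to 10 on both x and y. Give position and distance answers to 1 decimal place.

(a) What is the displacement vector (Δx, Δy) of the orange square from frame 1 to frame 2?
(-0.7, -0.3)

The orange square was at (7.8, 6.9) in frame 1 and (7.1, 6.6) in frame 2.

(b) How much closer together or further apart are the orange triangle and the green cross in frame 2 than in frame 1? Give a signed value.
-1.6

Distance in frame 1: 4.2. Distance in frame 2: 2.6.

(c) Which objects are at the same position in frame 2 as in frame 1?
the cyan pentagon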